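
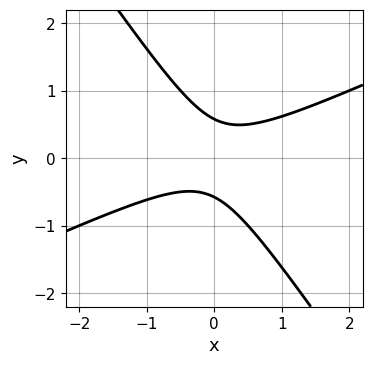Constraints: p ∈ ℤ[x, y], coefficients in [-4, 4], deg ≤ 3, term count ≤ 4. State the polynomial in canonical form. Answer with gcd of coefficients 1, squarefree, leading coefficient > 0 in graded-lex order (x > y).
1. deg p = 2. A generic line meets the curve in up to 2 points.
2. Against the integer gridlines: no x-intercept at any integer in the box.
3. Together with the visible shape, these determine p as stated.

2*x^2 - 3*x*y - 3*y^2 + 1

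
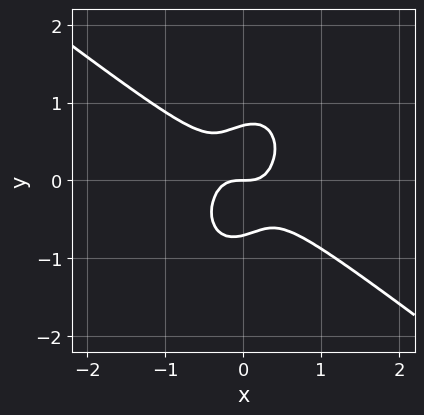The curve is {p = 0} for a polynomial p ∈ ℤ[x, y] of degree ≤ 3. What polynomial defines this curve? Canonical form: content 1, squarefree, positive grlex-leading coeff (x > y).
3*x^3 + 2*x^2*y - x*y^2 + 2*y^3 - y

The degree is 3 — a generic line meets the curve in up to 3 points.
From the axis intercepts and sections: it crosses the y-axis at the gridline y = 0; it crosses the x-axis at the gridline x = 0.
Assembling these constraints gives the stated polynomial.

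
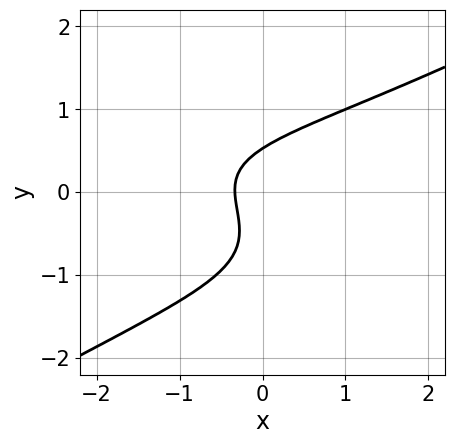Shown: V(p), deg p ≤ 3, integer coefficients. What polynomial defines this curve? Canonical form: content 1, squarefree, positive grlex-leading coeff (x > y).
x^2*y - 3*y^3 - 2*y^2 + 3*x + 1

1. deg p = 3.
2. The integer polynomial consistent with all of this is the stated p.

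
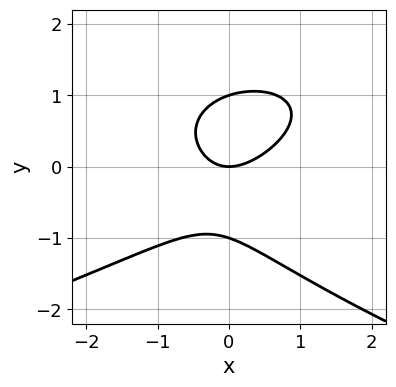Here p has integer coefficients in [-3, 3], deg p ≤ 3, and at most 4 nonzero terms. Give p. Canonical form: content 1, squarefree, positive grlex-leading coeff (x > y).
1. The degree is 3 — the shape is more complex than any degree-2 curve.
2. Reading off the gridlines: one x-axis crossing is at x = 0; the y-axis gridline crossings are at y ∈ {-1, 0, 1}.
3. Together with the visible shape, these determine p as stated.

3*y^3 + 3*x^2 - 2*x*y - 3*y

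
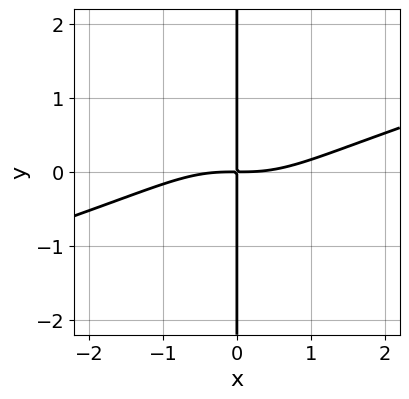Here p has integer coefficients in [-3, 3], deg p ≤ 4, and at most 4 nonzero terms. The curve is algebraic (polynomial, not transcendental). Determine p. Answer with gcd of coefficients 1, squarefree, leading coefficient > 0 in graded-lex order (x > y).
x^4 - 3*x^3*y - x*y^3 - 3*x*y

First, the degree is 4 — the shape is more complex than any degree-3 curve.
Next, from the visible intercepts: the visible y-axis segment lies entirely on the curve.
Finally, solving for integer coefficients yields p as stated.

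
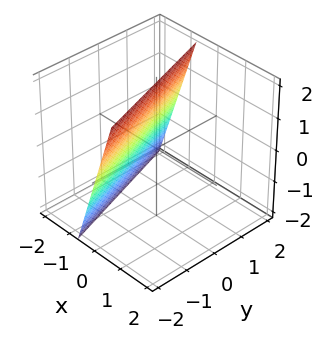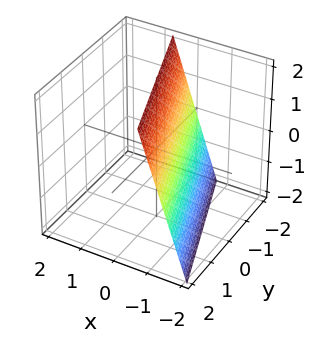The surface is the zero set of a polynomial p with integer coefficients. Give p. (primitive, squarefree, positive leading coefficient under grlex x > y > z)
Degree: the surface is flat (a plane), so deg p = 1.
Observable constraints: it crosses the z-axis at the gridline z = 2; it crosses the y-axis at the gridline y = -2.
Together with the visible shape, these determine p as stated.

3*x + y - z + 2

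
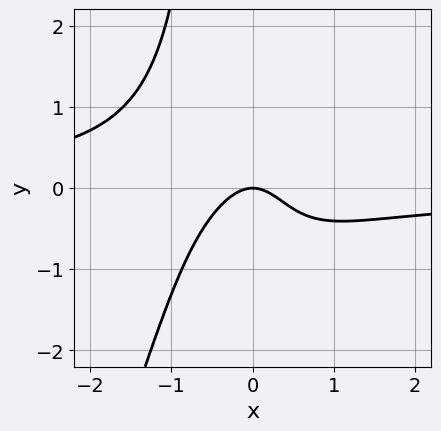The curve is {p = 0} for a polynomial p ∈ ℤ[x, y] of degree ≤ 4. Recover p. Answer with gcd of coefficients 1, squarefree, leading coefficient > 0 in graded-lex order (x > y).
3*x^3*y - x^2*y^2 + 2*x^2*y + 3*x^2 + 2*y

Degree: no degree-3 curve has this shape, so deg p = 4.
Against the integer gridlines: it meets the x-axis at x = 0 (among the integer gridlines); one y-axis crossing is at y = 0.
Assembling these constraints gives the stated polynomial.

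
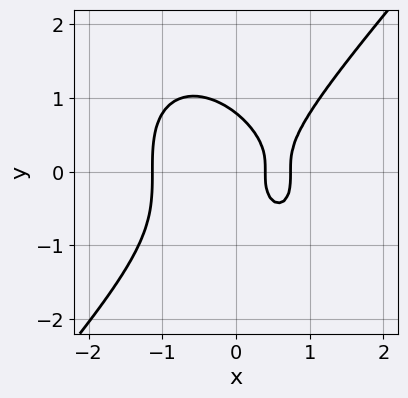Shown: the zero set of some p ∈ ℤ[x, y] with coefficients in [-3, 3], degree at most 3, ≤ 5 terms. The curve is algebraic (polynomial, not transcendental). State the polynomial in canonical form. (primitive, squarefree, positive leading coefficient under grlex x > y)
3*x^3 - 2*y^3 - 3*x + 1

First, degree: the shape is more complex than any degree-2 curve, so deg p = 3.
Finally, solving for integer coefficients yields p as stated.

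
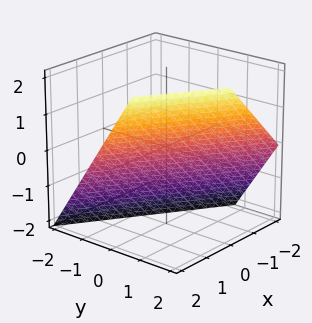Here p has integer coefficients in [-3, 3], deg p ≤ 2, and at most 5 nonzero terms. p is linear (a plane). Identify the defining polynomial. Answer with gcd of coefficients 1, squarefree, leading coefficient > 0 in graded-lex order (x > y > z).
1. Degree: the surface is flat (a plane), so deg p = 1.
2. Checking where it meets the axes: it crosses the x-axis at the gridline x = 1; it crosses the z-axis at the gridline z = -1.
3. The integer polynomial consistent with all of this is the stated p.

2*x + 3*y - 2*z - 2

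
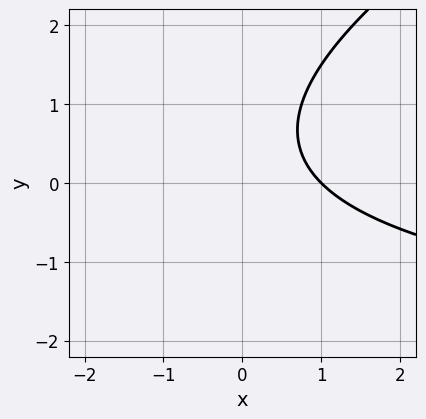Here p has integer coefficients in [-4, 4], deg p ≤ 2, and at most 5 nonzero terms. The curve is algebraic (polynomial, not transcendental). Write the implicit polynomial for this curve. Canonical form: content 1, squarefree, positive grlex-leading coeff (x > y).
x*y - 2*y^2 + 3*x + 2*y - 3

(a) The degree is 2 — the shape is more complex than any degree-1 curve.
(b) From the axis intercepts and sections: the curve avoids every integer y-axis point in the box; it meets the x-axis at x = 1 (among the integer gridlines).
(c) The integer polynomial consistent with all of this is the stated p.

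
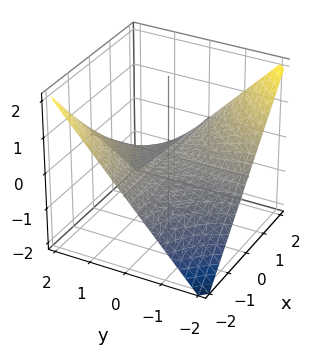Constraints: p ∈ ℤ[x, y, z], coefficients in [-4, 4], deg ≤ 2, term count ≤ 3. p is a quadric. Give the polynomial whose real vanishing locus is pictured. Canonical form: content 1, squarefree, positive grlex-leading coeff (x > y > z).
Degree: a hyperbolic paraboloid; a quadric, so deg p = 2.
From the axis intercepts and sections: it crosses the z-axis at the gridline z = 0; every point of the x-axis in the box is on the surface.
Matching integer coefficients to the picture gives p. Check: (0, 2, 0) on the y-axis lies on the surface, and p(0, 2, 0) = 0. ✓

x*y + 2*z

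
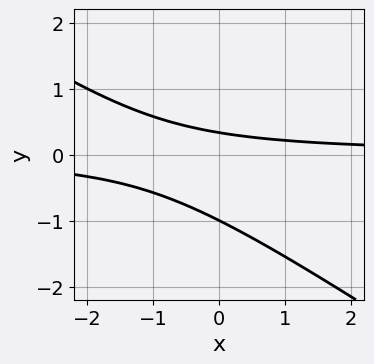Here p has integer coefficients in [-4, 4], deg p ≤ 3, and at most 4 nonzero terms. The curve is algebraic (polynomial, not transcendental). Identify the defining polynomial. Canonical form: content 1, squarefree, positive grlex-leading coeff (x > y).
First, the degree is 2 — a generic line meets the curve in up to 2 points.
Next, observable constraints: no x-intercept at any integer in the box; it meets the y-axis at y = -1 (among the integer gridlines).
Finally, assembling these constraints gives the stated polynomial.

2*x*y + 3*y^2 + 2*y - 1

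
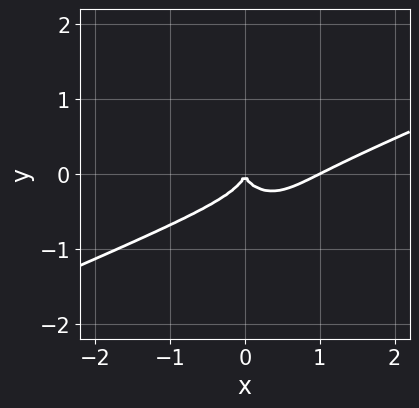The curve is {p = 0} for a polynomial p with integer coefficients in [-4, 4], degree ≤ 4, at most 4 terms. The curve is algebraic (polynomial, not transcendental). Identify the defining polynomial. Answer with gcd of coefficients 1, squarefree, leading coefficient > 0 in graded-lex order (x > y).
x^3 - 2*x^2*y - 2*y^3 - x^2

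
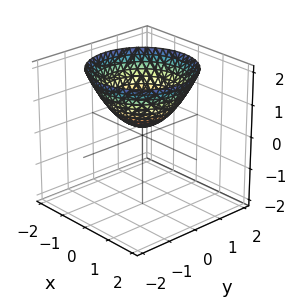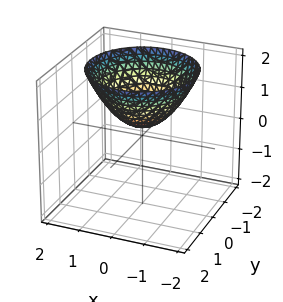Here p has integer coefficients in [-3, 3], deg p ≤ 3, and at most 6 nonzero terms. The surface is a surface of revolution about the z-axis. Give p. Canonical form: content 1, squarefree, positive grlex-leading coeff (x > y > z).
2*x^2 + 2*y^2 - 3*z + 1

First, deg p = 2. The shape is more complex than any degree-1 surface.
Next, by symmetry, every cross-section ⟂ z is a circle, so x, y appear only via x² + y².
Then, against the integer gridlines: no y-intercept at any integer in the box; a circular section at z = 2 has radius between 1 and 2; the surface avoids every integer x-axis point in the box.
Finally, these observations pin down the coefficients.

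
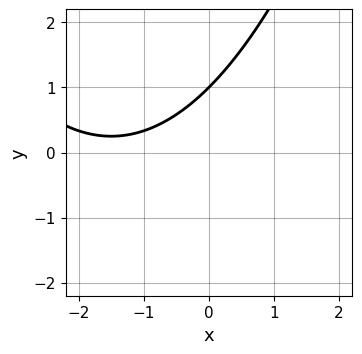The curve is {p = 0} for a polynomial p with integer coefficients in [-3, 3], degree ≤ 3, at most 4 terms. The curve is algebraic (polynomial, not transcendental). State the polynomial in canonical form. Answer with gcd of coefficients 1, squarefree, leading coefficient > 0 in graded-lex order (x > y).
x^2 + 3*x - 3*y + 3

Degree: no degree-1 curve has this shape, so deg p = 2.
Against the integer gridlines: no x-intercept at any integer in the box; it meets the y-axis at y = 1 (among the integer gridlines).
The integer polynomial consistent with all of this is the stated p.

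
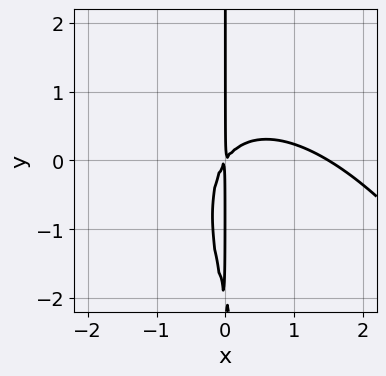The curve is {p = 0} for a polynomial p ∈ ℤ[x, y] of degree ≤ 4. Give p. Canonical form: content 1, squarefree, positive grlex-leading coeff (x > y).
2*x^3 + 2*x^2*y + x*y^2 - 3*x^2 + 2*x*y

(a) deg p = 3.
(b) Observable constraints: every point of the y-axis in the box is on the curve.
(c) Together with the visible shape, these determine p as stated.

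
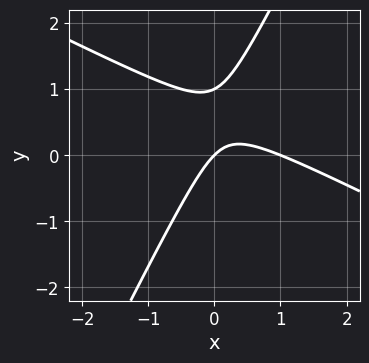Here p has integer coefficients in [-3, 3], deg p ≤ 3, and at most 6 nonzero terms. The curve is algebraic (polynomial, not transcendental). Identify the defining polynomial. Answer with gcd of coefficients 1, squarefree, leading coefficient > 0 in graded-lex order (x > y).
2*x^2 + 3*x*y - 2*y^2 - 2*x + 2*y

Degree: a generic line meets the curve in up to 2 points, so deg p = 2.
Checking where it meets the axes: the x-axis gridline crossings are at x ∈ {0, 1}; the y-axis gridline crossings are at y ∈ {0, 1}.
These observations pin down the coefficients.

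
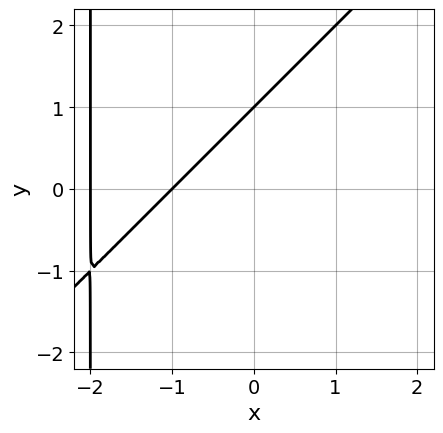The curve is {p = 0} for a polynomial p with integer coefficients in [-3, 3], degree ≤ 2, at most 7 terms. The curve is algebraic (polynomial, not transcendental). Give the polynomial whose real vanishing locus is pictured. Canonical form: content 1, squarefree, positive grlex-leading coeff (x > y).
x^2 - x*y + 3*x - 2*y + 2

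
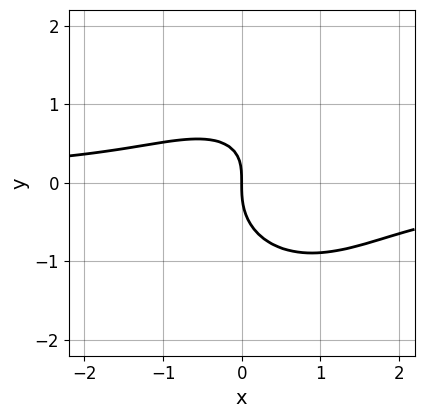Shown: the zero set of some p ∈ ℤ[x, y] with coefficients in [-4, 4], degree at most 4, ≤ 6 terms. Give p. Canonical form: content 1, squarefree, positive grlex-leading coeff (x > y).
3*x^2*y + 3*y^3 - 2*x*y + 3*x

The degree is 3 — a generic line meets the curve in up to 3 points.
Observable constraints: one y-axis crossing is at y = 0; it crosses the x-axis at the gridline x = 0.
Solving for integer coefficients yields p as stated.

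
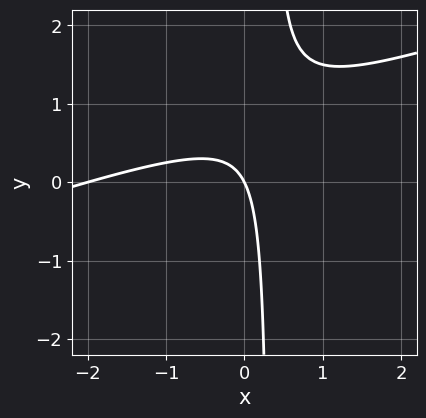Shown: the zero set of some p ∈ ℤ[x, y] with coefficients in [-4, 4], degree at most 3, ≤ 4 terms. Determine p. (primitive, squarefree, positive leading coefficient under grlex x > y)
x^2 - 3*x*y + 2*x + y

1. Degree: a generic line meets the curve in up to 2 points, so deg p = 2.
2. Against the integer gridlines: the x-axis gridline crossings are at x ∈ {-2, 0}; it meets the y-axis at y = 0 (among the integer gridlines).
3. These observations pin down the coefficients.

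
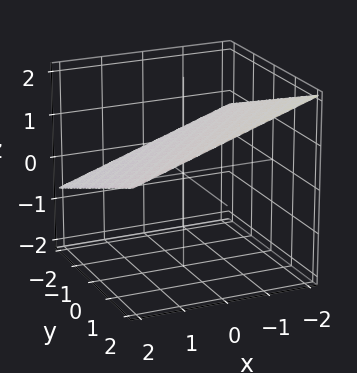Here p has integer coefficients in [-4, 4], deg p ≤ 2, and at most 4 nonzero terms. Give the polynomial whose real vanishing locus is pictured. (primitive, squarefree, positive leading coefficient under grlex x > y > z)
First, degree: every cross-section is a straight line — this is a plane, so deg p = 1.
Then, from the axis intercepts and sections: it crosses the x-axis at the gridline x = 2; it crosses the y-axis at the gridline y = -2.
Finally, assembling these constraints gives the stated polynomial.

x - y + 3*z - 2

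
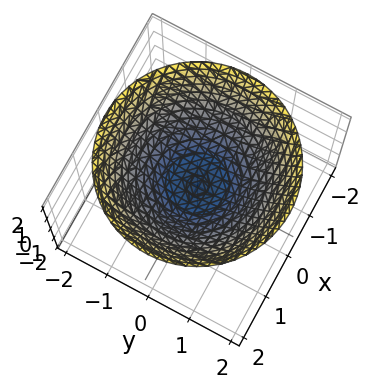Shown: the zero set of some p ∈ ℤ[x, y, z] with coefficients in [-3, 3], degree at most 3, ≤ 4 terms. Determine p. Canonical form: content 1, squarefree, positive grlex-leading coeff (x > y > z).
First, deg p = 2. A single bowl opening along one axis; a quadric.
Next, symmetries: every cross-section ⟂ z is a circle, so x, y appear only via x² + y².
Then, reading off the gridlines: one y-axis crossing is at y = 0; a circular section at z = 1 has radius between 1 and 2; one x-axis crossing is at x = 0.
Finally, assembling these constraints gives the stated polynomial.

x^2 + y^2 - 2*z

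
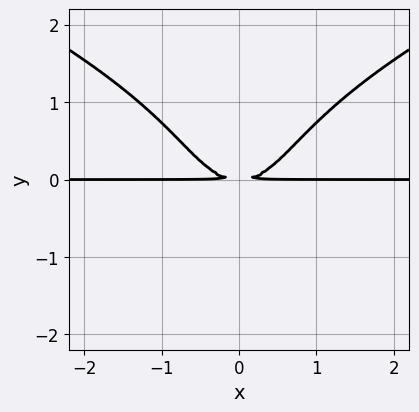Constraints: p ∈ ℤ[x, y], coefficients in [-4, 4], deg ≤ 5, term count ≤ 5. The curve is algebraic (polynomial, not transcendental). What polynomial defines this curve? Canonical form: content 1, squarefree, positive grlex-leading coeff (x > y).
2*y^4 - 3*x^2*y + 3*y^2

Degree: no degree-3 curve has this shape, so deg p = 4.
Symmetries: the x ↦ −x reflection is a symmetry, so x appears only in even powers.
Reading off the gridlines: every point of the x-axis in the box is on the curve.
The integer polynomial consistent with all of this is the stated p.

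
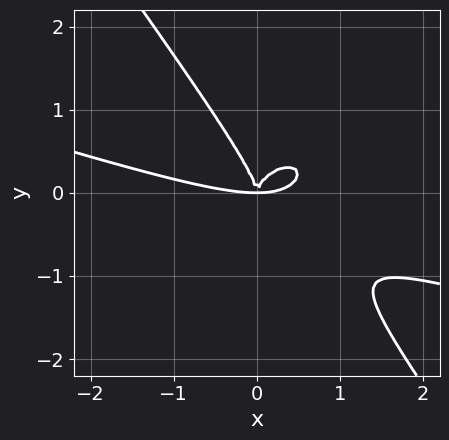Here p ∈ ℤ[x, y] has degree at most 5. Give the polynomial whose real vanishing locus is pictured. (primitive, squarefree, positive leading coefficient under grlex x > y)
x^4 + 3*x^3*y + 3*x*y^3 + 3*y^4 - 3*x^2*y

(a) Degree: no degree-3 curve has this shape, so deg p = 4.
(b) Matching integer coefficients to the picture gives p.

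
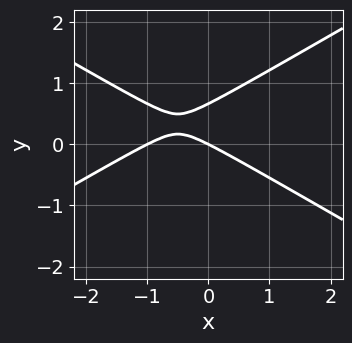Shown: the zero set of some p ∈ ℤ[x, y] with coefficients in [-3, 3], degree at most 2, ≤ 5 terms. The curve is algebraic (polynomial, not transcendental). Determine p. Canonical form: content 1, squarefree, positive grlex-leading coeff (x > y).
1. deg p = 2. A generic line meets the curve in up to 2 points.
2. Against the integer gridlines: one y-axis crossing is at y = 0; the x-axis gridline crossings are at x ∈ {-1, 0}.
3. Putting this together gives p.

x^2 - 3*y^2 + x + 2*y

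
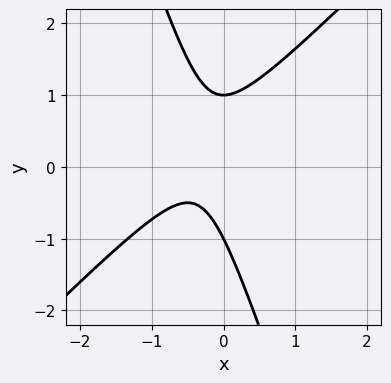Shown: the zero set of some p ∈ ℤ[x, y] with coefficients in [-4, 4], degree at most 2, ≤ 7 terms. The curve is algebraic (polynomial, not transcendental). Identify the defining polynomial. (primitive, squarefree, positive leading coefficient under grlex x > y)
3*x^2 - 2*x*y - y^2 + 2*x + 1

deg p = 2. The shape is more complex than any degree-1 curve.
Checking where it meets the axes: among the integer gridlines, it crosses the y-axis at y ∈ {-1, 1}; it misses every integer gridline on the x-axis.
Solving for integer coefficients yields p as stated.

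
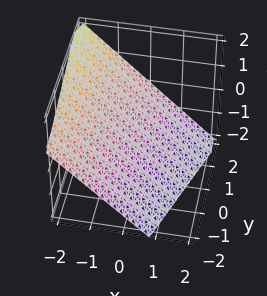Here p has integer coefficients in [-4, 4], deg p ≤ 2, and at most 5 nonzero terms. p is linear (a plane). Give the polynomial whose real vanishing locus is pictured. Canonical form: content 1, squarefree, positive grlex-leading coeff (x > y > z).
3*x - y + 3*z + 2

(a) Degree: every cross-section is a straight line — this is a plane, so deg p = 1.
(b) Observable constraints: it crosses the y-axis at the gridline y = 2.
(c) The integer polynomial consistent with all of this is the stated p.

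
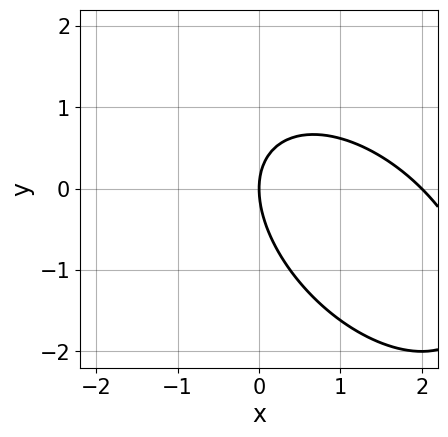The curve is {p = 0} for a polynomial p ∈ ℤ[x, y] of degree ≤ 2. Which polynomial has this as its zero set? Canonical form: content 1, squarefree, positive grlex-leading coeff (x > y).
x^2 + x*y + y^2 - 2*x

First, deg p = 2. No degree-1 curve has this shape.
Next, from the visible intercepts: the x-axis gridline crossings are at x ∈ {0, 2}; it crosses the y-axis at the gridline y = 0.
Finally, together with the visible shape, these determine p as stated.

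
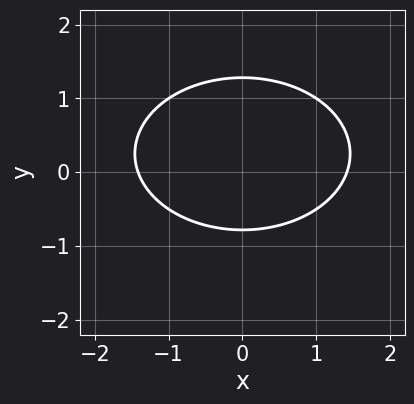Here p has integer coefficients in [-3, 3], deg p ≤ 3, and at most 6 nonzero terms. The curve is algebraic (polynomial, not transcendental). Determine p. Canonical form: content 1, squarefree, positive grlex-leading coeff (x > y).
The degree is 2 — a generic line meets the curve in up to 2 points.
Symmetries: mirror symmetry x ↦ −x ⇒ only even powers of x.
Matching integer coefficients to the picture gives p.

x^2 + 2*y^2 - y - 2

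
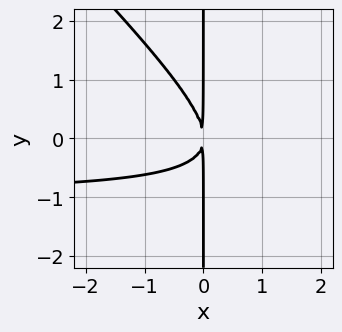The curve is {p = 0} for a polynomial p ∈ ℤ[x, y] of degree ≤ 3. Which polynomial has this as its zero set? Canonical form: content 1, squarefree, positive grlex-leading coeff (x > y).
x^2*y + x*y^2 + x^2

First, degree: no degree-2 curve has this shape, so deg p = 3.
Then, from the axis intercepts and sections: the visible y-axis segment lies entirely on the curve.
Finally, matching integer coefficients to the picture gives p.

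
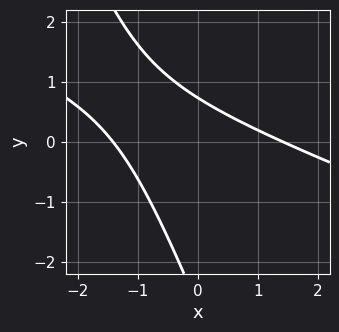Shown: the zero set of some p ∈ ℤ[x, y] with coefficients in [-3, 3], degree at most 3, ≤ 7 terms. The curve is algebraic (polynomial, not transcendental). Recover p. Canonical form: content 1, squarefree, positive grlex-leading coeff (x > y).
1. deg p = 2. A generic line meets the curve in up to 2 points.
2. Solving for integer coefficients yields p as stated.

x^2 + 3*x*y + y^2 + 2*y - 2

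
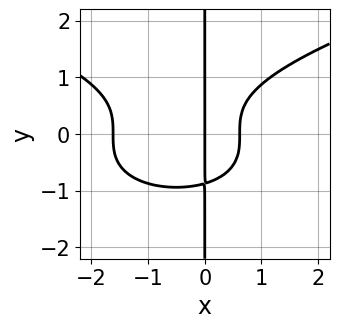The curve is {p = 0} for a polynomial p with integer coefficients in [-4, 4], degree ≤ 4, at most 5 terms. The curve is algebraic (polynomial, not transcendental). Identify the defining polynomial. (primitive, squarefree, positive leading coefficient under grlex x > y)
3*x*y^3 - 2*x^3 - 2*x^2 + 2*x

deg p = 4. The shape is more complex than any degree-3 curve.
From the axis intercepts and sections: every point of the y-axis in the box is on the curve; it meets the x-axis at x = 0 (among the integer gridlines).
These observations pin down the coefficients.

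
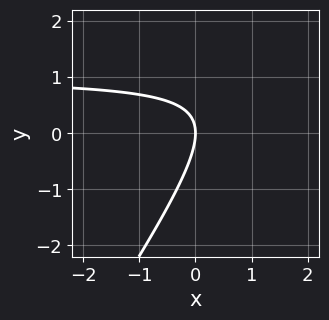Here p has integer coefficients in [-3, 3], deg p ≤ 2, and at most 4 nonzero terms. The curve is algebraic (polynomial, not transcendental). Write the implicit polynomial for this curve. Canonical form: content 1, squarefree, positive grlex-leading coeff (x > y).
3*x*y - 2*y^2 - 3*x

First, the degree is 2 — no degree-1 curve has this shape.
Then, observable constraints: it meets the x-axis at x = 0 (among the integer gridlines); one y-axis crossing is at y = 0.
Finally, the integer polynomial consistent with all of this is the stated p.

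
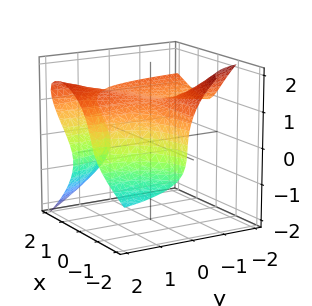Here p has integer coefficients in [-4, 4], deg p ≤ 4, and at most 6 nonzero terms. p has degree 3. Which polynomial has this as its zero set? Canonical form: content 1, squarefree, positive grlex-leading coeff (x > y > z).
deg p = 3.
Reading off the gridlines: the surface avoids every integer y-axis point in the box; it misses every integer gridline on the x-axis.
Matching integer coefficients to the picture gives p.

2*x^2*y - 3*x*y*z + 3*z^3 - 2*z^2 - 2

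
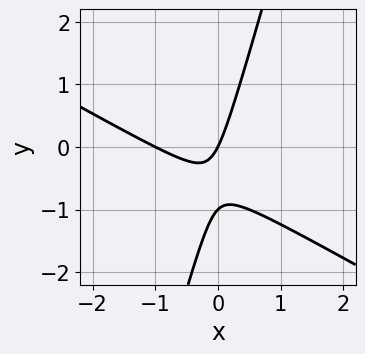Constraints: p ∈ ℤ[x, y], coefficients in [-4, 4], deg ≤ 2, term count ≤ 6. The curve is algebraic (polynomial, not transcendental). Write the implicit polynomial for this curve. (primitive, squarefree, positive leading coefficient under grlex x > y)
2*x^2 + 3*x*y - y^2 + 2*x - y

deg p = 2.
Against the integer gridlines: the x-axis gridline crossings are at x ∈ {-1, 0}; among the integer gridlines, it crosses the y-axis at y ∈ {-1, 0}.
The integer polynomial consistent with all of this is the stated p.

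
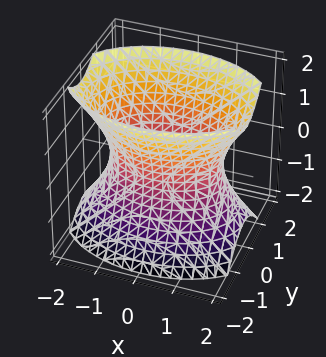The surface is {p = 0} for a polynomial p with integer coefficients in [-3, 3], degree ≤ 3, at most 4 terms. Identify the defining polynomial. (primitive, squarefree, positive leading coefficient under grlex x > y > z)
x^2 + 2*y^2 - z^2 - 2

1. The degree is 2 — an hourglass — one-sheet hyperboloid; a quadric.
2. Symmetries: the z ↦ −z reflection is a symmetry, so z appears only in even powers; the x ↦ −x reflection is a symmetry, so x appears only in even powers; it's symmetric under y → −y, forcing even powers of y.
3. From the visible intercepts: no z-intercept at any integer in the box; among the integer gridlines, it crosses the y-axis at y ∈ {-1, 1}.
4. Assembling these constraints gives the stated polynomial.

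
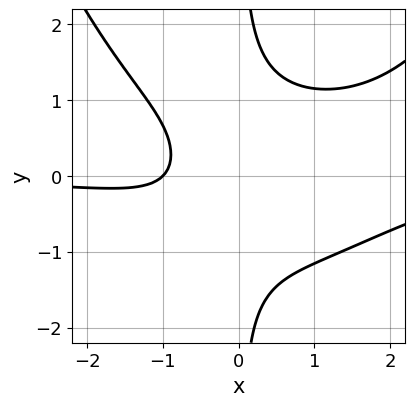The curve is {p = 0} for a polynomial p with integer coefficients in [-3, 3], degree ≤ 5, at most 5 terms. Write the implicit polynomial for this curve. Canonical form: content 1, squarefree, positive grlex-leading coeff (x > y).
x^3*y - x^2*y - 3*x*y^2 + 2*x + 2

First, the degree is 4 — the shape is more complex than any degree-3 curve.
Then, from the axis intercepts and sections: it crosses the x-axis at the gridline x = -1; no y-intercept at any integer in the box.
Finally, these observations pin down the coefficients.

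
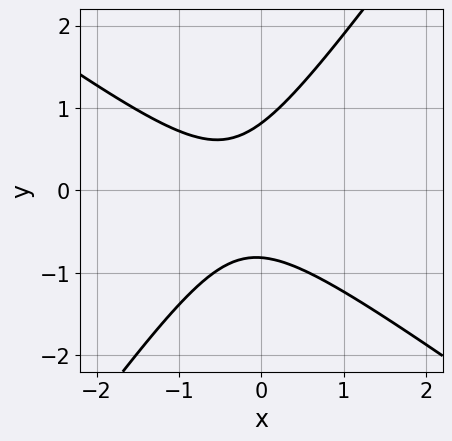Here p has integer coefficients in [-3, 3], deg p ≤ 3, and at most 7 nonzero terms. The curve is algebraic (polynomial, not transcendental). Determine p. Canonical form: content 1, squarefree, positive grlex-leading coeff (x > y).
3*x^2 + 2*x*y - 3*y^2 + 2*x + 2

(a) deg p = 2. A generic line meets the curve in up to 2 points.
(b) From the visible intercepts: it misses every integer gridline on the x-axis.
(c) Putting this together gives p.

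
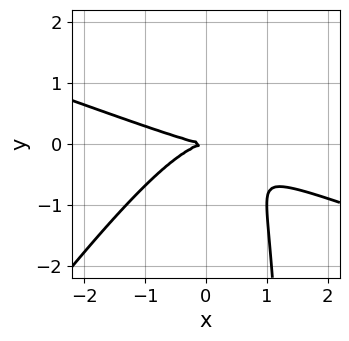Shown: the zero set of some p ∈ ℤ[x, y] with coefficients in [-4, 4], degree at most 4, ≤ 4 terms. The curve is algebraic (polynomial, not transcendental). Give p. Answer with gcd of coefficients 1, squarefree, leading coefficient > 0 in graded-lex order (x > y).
x^3 + 2*x^2*y - 2*x*y^2 + 3*y^2

(a) Degree: no degree-2 curve has this shape, so deg p = 3.
(b) Against the integer gridlines: one x-axis crossing is at x = 0; it meets the y-axis at y = 0 (among the integer gridlines).
(c) Solving for integer coefficients yields p as stated.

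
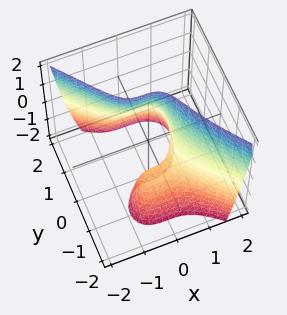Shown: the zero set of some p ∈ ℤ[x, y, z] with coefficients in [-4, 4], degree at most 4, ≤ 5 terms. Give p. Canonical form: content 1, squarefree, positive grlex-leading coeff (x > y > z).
deg p = 3. A generic line meets the surface in up to 3 points.
Checking where it meets the axes: it misses every integer gridline on the z-axis; it meets the y-axis at y = 1 (among the integer gridlines).
Solving for integer coefficients yields p as stated.

3*x^3 + 2*y^3 + 2*y*z - y - 1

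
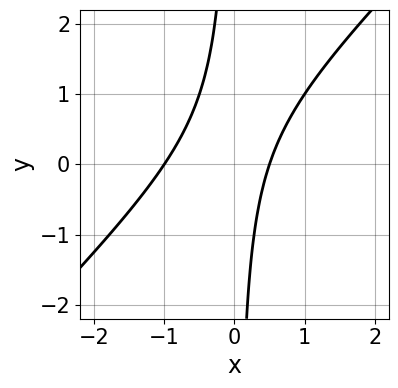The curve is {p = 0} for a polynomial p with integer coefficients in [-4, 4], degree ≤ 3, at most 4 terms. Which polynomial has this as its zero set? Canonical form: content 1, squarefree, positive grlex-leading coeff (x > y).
2*x^2 - 2*x*y + x - 1

(a) deg p = 2. No degree-1 curve has this shape.
(b) Checking where it meets the axes: no y-intercept at any integer in the box; one x-axis crossing is at x = -1.
(c) Fitting integer coefficients to these (and the overall shape) gives p.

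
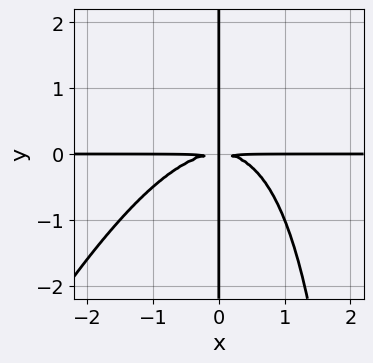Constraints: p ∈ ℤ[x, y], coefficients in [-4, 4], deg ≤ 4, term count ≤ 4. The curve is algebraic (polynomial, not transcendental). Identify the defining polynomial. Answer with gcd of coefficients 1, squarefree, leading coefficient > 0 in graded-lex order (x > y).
Degree: no degree-3 curve has this shape, so deg p = 4.
From the visible intercepts: every point of the x-axis in the box is on the curve; every point of the y-axis in the box is on the curve.
Matching integer coefficients to the picture gives p.

2*x^3*y - x^2*y^2 + 3*x*y^2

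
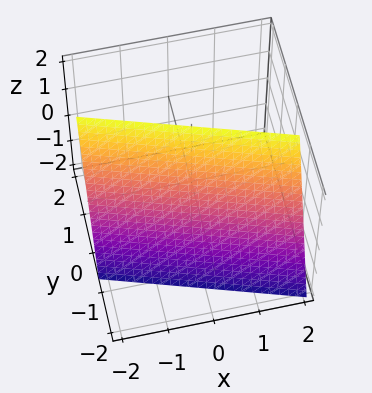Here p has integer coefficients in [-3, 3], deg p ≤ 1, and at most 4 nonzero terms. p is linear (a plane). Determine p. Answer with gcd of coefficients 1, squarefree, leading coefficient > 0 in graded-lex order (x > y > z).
x + 3*y - z + 2

deg p = 1. Every cross-section is a straight line — this is a plane.
Checking where it meets the axes: it meets the x-axis at x = -2 (among the integer gridlines); it meets the z-axis at z = 2 (among the integer gridlines).
Together with the visible shape, these determine p as stated.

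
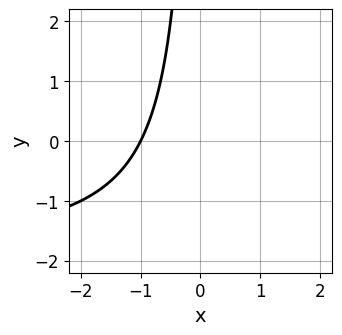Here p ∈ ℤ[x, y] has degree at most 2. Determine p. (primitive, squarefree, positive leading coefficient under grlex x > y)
Degree: no degree-1 curve has this shape, so deg p = 2.
Observable constraints: it misses every integer gridline on the y-axis; it crosses the x-axis at the gridline x = -1.
These observations pin down the coefficients.

x*y + 2*x + 2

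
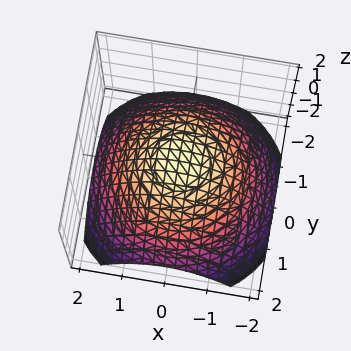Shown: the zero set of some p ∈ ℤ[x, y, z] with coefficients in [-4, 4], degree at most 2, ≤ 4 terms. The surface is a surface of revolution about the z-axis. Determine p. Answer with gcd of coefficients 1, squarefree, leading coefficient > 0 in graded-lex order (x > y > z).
x^2 + y^2 + 2*z - 2

deg p = 2. The shape is more complex than any degree-1 surface.
Symmetry: the z-axis is an axis of rotation, so x and y enter only as x² + y².
Observable constraints: it crosses the z-axis at the gridline z = 1; a circular section at z = 0 has radius between 1 and 2.
The integer polynomial consistent with all of this is the stated p.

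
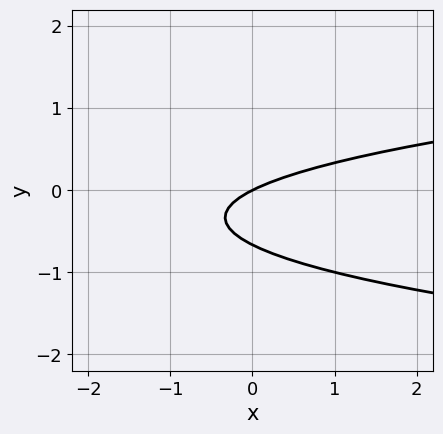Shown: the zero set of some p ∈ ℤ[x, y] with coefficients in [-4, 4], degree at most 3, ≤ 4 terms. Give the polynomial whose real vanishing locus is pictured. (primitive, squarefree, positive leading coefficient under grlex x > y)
3*y^2 - x + 2*y

deg p = 2. The shape is more complex than any degree-1 curve.
From the axis intercepts and sections: it meets the y-axis at y = 0 (among the integer gridlines); one x-axis crossing is at x = 0.
Matching integer coefficients to the picture gives p.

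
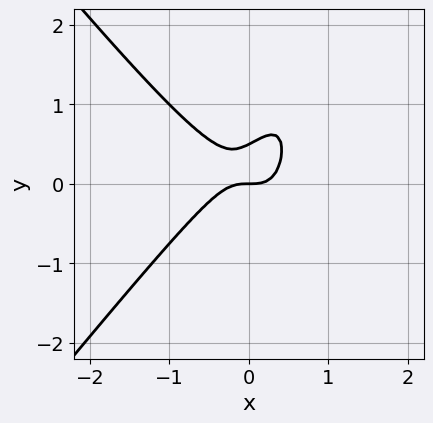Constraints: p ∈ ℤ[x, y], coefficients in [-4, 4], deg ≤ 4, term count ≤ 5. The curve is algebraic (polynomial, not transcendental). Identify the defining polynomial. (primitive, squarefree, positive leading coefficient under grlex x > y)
(a) The degree is 3 — no degree-2 curve has this shape.
(b) Reading off the gridlines: it crosses the y-axis at the gridline y = 0; one x-axis crossing is at x = 0.
(c) The integer polynomial consistent with all of this is the stated p.

3*x^3 - 2*x*y^2 + 2*y^2 - y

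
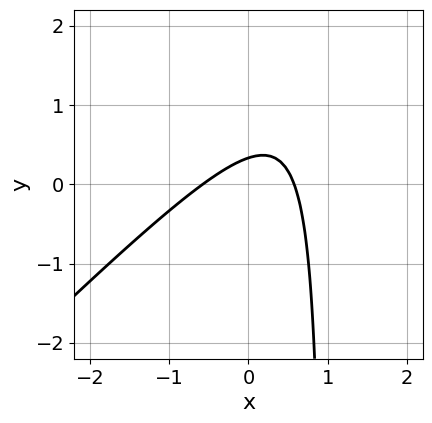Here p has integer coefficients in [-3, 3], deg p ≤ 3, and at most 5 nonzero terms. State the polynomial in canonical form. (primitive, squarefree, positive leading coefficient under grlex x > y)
deg p = 2. The shape is more complex than any degree-1 curve.
Matching integer coefficients to the picture gives p.

3*x^2 - 3*x*y + 3*y - 1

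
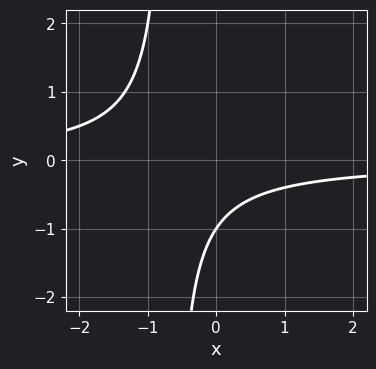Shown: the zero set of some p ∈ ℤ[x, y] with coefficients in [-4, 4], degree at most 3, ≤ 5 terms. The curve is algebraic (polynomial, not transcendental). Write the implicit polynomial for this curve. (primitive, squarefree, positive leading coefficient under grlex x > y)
Degree: no degree-1 curve has this shape, so deg p = 2.
From the axis intercepts and sections: it misses every integer gridline on the x-axis; one y-axis crossing is at y = -1.
Solving for integer coefficients yields p as stated.

3*x*y + 2*y + 2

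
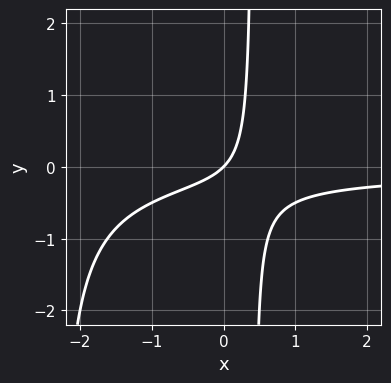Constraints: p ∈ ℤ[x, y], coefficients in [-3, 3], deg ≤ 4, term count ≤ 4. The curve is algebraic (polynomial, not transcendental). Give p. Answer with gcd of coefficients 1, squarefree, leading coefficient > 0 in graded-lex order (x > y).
1. The degree is 3 — a generic line meets the curve in up to 3 points.
2. Against the integer gridlines: it meets the y-axis at y = 0 (among the integer gridlines); it meets the x-axis at x = 0 (among the integer gridlines).
3. Putting this together gives p.

x^2*y + 2*x*y + x - y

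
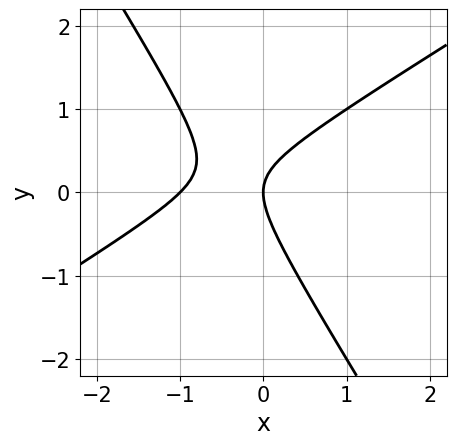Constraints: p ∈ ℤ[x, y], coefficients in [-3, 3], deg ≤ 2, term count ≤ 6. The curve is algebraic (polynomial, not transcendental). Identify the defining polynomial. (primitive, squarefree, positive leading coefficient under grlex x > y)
(a) The degree is 2 — the shape is more complex than any degree-1 curve.
(b) Checking where it meets the axes: among the integer gridlines, it crosses the x-axis at x ∈ {-1, 0}; it crosses the y-axis at the gridline y = 0.
(c) Assembling these constraints gives the stated polynomial.

x^2 - x*y - y^2 + x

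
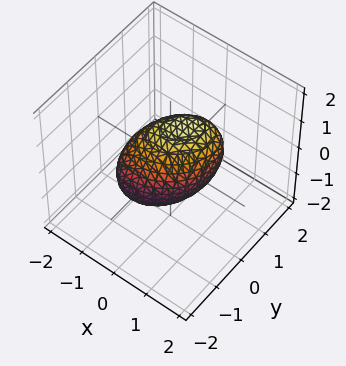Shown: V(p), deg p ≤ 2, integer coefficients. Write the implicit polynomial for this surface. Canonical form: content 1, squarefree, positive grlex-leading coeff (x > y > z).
1. The degree is 2 — no degree-1 surface has this shape.
2. Against the integer gridlines: among the integer gridlines, it crosses the y-axis at y ∈ {-1, 1}; the z-axis gridline crossings are at z ∈ {-1, 1}.
3. Matching integer coefficients to the picture gives p. Check: (-1, 0, 0) on the x-axis lies on the surface, and p(-1, 0, 0) = 0. ✓

3*x^2 - 2*x*y + 3*y^2 - 2*y*z + 3*z^2 - 3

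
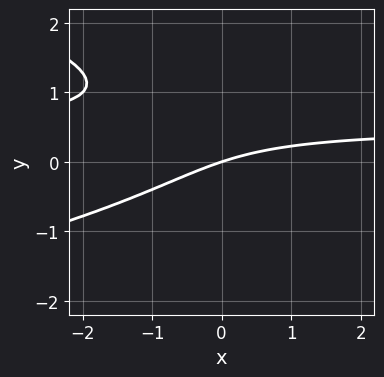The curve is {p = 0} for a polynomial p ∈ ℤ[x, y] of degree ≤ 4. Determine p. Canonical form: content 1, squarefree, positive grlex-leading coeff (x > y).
2*y^3 + 2*x*y - 3*y^2 - x + 3*y

1. deg p = 3.
2. From the visible intercepts: one y-axis crossing is at y = 0; it meets the x-axis at x = 0 (among the integer gridlines).
3. Together with the visible shape, these determine p as stated.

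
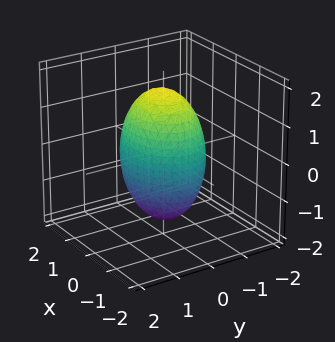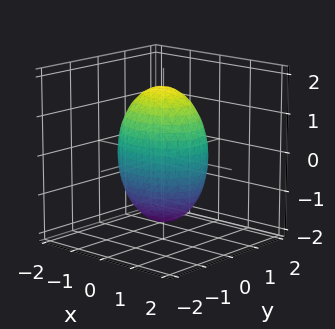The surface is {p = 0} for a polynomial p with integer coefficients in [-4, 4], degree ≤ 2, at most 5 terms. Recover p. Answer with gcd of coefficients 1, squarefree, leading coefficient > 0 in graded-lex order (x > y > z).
2*x^2 + 3*y^2 + z^2 - 3

deg p = 2. A closed, bounded, convex surface; a quadric.
Symmetries: it's symmetric under z → −z, forcing even powers of z; mirror symmetry x ↦ −x ⇒ only even powers of x; the y ↦ −y reflection is a symmetry, so y appears only in even powers.
From the axis intercepts and sections: the y-axis gridline crossings are at y ∈ {-1, 1}.
The integer polynomial consistent with all of this is the stated p.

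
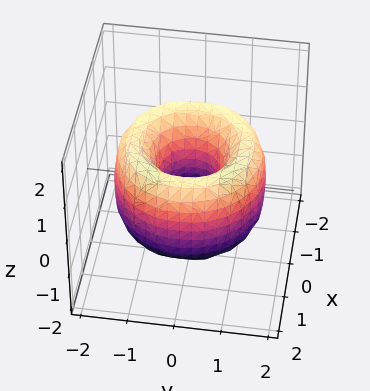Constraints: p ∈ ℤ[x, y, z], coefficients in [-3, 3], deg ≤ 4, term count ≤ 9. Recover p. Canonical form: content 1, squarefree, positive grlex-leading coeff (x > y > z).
x^4 + 2*x^2*y^2 + y^4 - 3*x^2 - 3*y^2 + z^2 + 1

(a) The degree is 4 — the shape is more complex than any degree-3 surface.
(b) Symmetries: rotational symmetry about the z-axis ⇒ p depends on x, y only through x² + y².
(c) Checking where it meets the axes: it misses every integer gridline on the z-axis; a circular section at z = 0 has radius between 0 and 1.
(d) The integer polynomial consistent with all of this is the stated p.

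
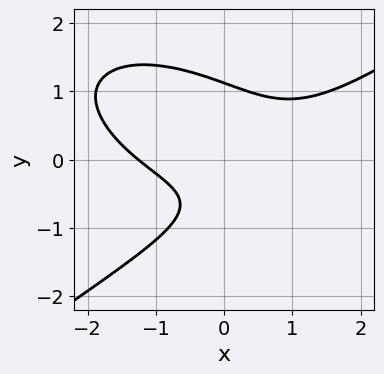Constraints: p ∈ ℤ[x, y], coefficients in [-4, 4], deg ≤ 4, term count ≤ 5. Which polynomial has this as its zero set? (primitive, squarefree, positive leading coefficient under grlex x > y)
deg p = 3.
Putting this together gives p.

x^3 - 3*y^3 - 3*x*y + 2*y + 2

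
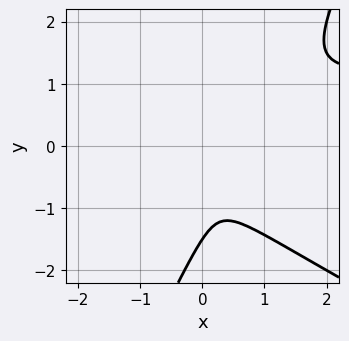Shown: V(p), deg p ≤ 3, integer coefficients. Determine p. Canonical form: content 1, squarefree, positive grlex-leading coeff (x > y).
1. deg p = 3. The shape is more complex than any degree-2 curve.
2. The integer polynomial consistent with all of this is the stated p.

2*x^2*y + 3*x*y^2 - 2*y^3 - 3*x^2 - 3*y^2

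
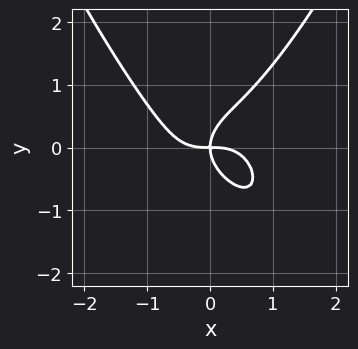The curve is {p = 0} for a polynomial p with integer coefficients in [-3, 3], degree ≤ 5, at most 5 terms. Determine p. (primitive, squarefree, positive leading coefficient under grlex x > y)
(a) The degree is 4 — a generic line meets the curve in up to 4 points.
(b) From the visible intercepts: it meets the y-axis at y = 0 (among the integer gridlines); it meets the x-axis at x = 0 (among the integer gridlines).
(c) Putting this together gives p.

x^4 - y^3 + x*y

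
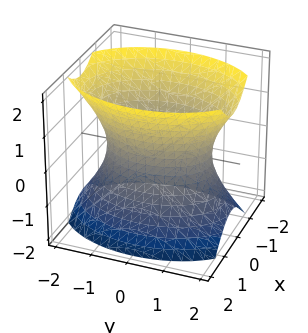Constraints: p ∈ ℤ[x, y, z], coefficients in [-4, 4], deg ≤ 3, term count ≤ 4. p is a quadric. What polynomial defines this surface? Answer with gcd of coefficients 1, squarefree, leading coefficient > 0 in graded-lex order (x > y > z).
2*x^2 + y^2 - z^2 - 2

First, deg p = 2. One connected sheet with a waist; a quadric.
Then, symmetries: mirror symmetry x ↦ −x ⇒ only even powers of x; it's symmetric under y → −y, forcing even powers of y; mirror symmetry z ↦ −z ⇒ only even powers of z.
Next, observable constraints: it misses every integer gridline on the z-axis; the x-axis gridline crossings are at x ∈ {-1, 1}.
Finally, together with the visible shape, these determine p as stated.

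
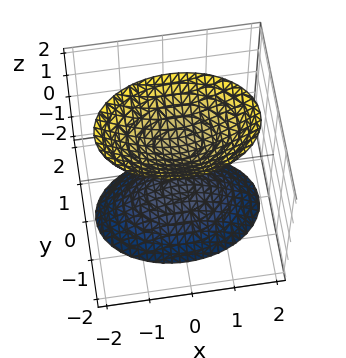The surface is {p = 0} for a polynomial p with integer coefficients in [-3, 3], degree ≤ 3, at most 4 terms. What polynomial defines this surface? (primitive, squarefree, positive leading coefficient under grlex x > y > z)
I count 2 distinct pieces. Treating them together as one polynomial.
The degree is 2 — two separate bowl-shaped sheets opening away from each other; a quadric.
Symmetries: mirror symmetry y ↦ −y ⇒ only even powers of y; mirror symmetry z ↦ −z ⇒ only even powers of z; it's symmetric under x → −x, forcing even powers of x.
Observable constraints: the z-axis gridline crossings are at z ∈ {-1, 1}; the surface avoids every integer x-axis point in the box; the surface avoids every integer y-axis point in the box.
Fitting integer coefficients to these (and the overall shape) gives p.

x^2 + 2*y^2 - z^2 + 1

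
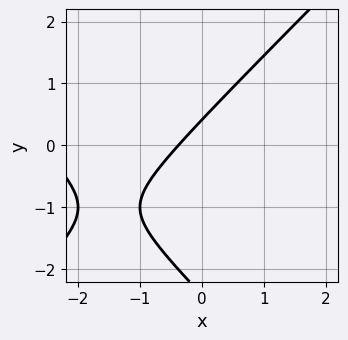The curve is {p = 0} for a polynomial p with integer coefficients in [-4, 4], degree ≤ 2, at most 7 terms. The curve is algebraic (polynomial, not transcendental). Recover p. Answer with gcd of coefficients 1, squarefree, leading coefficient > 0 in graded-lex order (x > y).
(a) deg p = 2. A generic line meets the curve in up to 2 points.
(b) Matching integer coefficients to the picture gives p.

x^2 - y^2 + 3*x - 2*y + 1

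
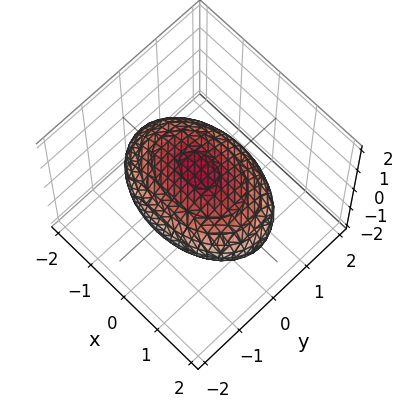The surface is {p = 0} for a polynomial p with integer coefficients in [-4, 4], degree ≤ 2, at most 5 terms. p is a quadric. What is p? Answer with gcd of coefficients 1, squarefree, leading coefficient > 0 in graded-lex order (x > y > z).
First, degree: a closed, bounded, convex surface; a quadric, so deg p = 2.
Then, symmetries: mirror symmetry x ↦ −x ⇒ only even powers of x; the z ↦ −z reflection is a symmetry, so z appears only in even powers; the y ↦ −y reflection is a symmetry, so y appears only in even powers.
Next, observable constraints: the z-axis gridline crossings are at z ∈ {-1, 1}.
Finally, matching integer coefficients to the picture gives p.

x^2 + 2*y^2 + 3*z^2 - 3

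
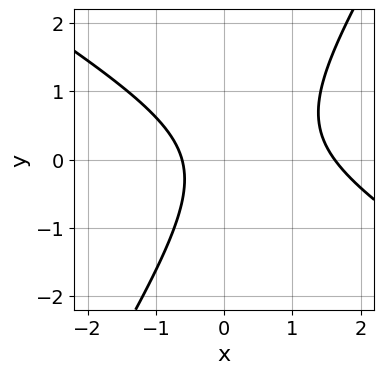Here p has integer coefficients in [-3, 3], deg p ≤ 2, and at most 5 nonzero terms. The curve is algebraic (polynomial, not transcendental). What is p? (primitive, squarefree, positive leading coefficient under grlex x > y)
x^2 + x*y - y^2 - x - 1

(a) The degree is 2 — no degree-1 curve has this shape.
(b) From the axis intercepts and sections: no y-intercept at any integer in the box.
(c) The integer polynomial consistent with all of this is the stated p.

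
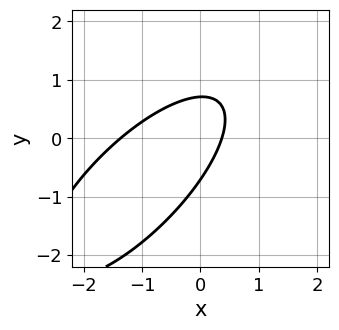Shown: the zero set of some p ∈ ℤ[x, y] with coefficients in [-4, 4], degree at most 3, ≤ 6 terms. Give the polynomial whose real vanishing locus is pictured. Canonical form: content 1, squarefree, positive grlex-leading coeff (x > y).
2*x^2 - 3*x*y + 2*y^2 + 2*x - 1

1. deg p = 2. A generic line meets the curve in up to 2 points.
2. Putting this together gives p.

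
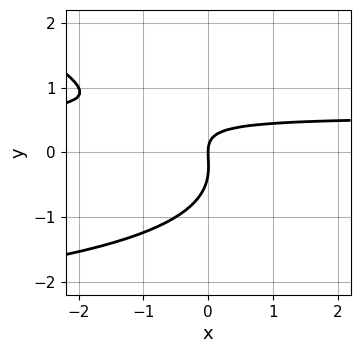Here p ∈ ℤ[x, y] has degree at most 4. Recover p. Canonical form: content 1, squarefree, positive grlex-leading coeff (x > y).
(a) The degree is 3 — a generic line meets the curve in up to 3 points.
(b) Against the integer gridlines: it crosses the x-axis at the gridline x = 0; it crosses the y-axis at the gridline y = 0.
(c) Putting this together gives p.

x*y^2 + 3*y^3 + 3*x*y + y^2 - 2*x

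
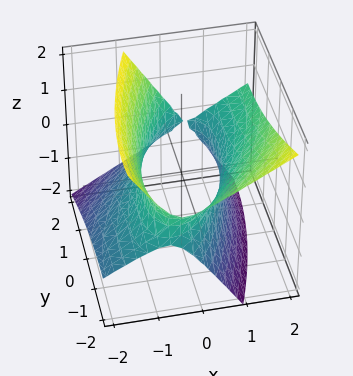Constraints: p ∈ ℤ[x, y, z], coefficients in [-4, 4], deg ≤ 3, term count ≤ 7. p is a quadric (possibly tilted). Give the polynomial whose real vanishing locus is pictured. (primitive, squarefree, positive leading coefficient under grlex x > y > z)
3*x^2 - 2*x*y - 3*x*z + y^2 - 3*z^2 - 3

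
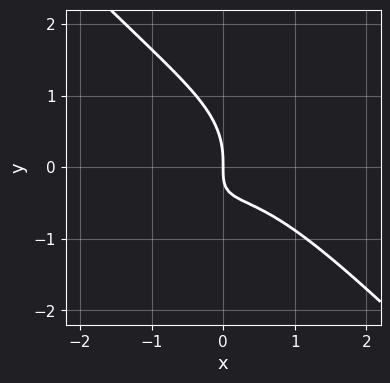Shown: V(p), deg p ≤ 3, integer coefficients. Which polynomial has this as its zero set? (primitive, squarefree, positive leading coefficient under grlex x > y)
(a) Degree: a generic line meets the curve in up to 3 points, so deg p = 3.
(b) Against the integer gridlines: it meets the y-axis at y = 0 (among the integer gridlines); it crosses the x-axis at the gridline x = 0.
(c) Putting this together gives p.

2*x^3 + 2*y^3 + 3*x*y + 2*x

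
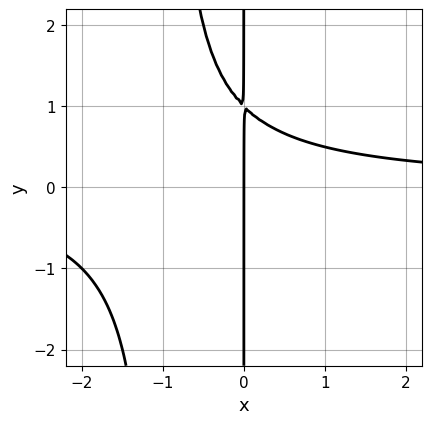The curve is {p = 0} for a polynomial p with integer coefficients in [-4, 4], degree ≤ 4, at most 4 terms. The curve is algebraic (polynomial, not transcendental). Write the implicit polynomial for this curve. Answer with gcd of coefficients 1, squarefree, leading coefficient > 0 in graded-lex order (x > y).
x^2*y + x*y - x

1. deg p = 3. A generic line meets the curve in up to 3 points.
2. Observable constraints: one x-axis crossing is at x = 0; the visible y-axis segment lies entirely on the curve.
3. Putting this together gives p.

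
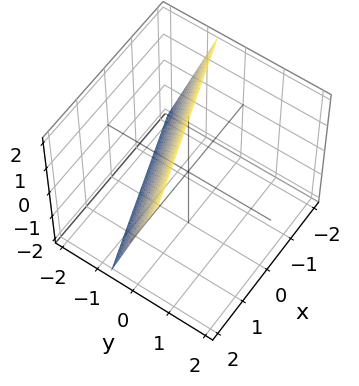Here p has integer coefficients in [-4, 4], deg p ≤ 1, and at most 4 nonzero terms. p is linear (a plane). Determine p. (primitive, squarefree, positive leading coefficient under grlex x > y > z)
x - 3*y + z - 2

(a) The degree is 1 — every cross-section is a straight line — this is a plane.
(b) Against the integer gridlines: one z-axis crossing is at z = 2; it meets the x-axis at x = 2 (among the integer gridlines).
(c) The integer polynomial consistent with all of this is the stated p.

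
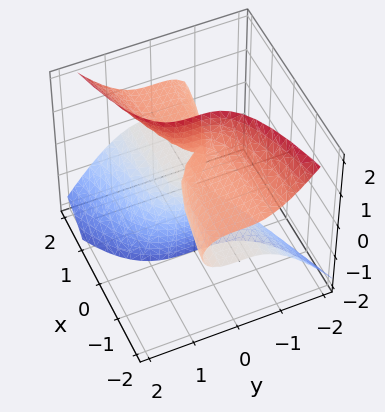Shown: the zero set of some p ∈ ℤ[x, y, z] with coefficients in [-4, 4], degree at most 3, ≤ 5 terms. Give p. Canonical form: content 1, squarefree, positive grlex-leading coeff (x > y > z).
x*z^2 - y^3 - x*z

(a) deg p = 3. The shape is more complex than any degree-2 surface.
(b) From the axis intercepts and sections: it crosses the y-axis at the gridline y = 0; every point of the z-axis in the box is on the surface; the visible x-axis segment lies entirely on the surface.
(c) Solving for integer coefficients yields p as stated.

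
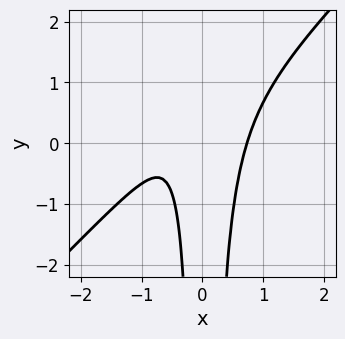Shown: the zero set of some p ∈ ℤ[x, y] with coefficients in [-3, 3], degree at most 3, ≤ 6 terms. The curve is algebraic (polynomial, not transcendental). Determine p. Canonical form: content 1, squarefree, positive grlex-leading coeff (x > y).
(a) deg p = 3. No degree-2 curve has this shape.
(b) Checking where it meets the axes: no y-intercept at any integer in the box.
(c) Fitting integer coefficients to these (and the overall shape) gives p.

3*x^3 - 3*x^2*y + x^2 - x - 1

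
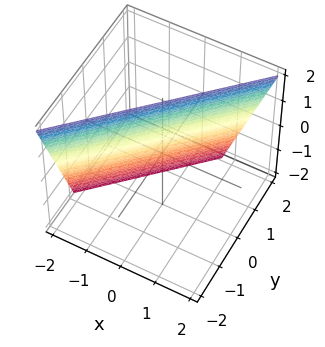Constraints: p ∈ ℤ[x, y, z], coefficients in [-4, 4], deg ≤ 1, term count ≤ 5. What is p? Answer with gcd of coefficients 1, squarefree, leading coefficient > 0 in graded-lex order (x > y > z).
First, degree: the surface is flat (a plane), so deg p = 1.
Next, from the axis intercepts and sections: it meets the z-axis at z = 2 (among the integer gridlines).
Finally, these observations pin down the coefficients.

3*x - 3*y - z + 2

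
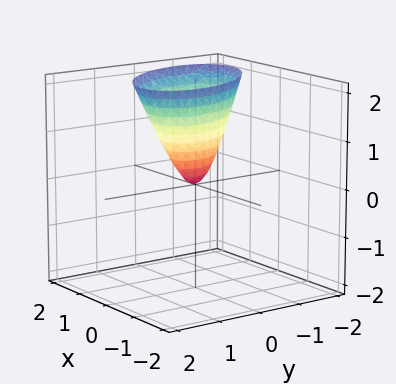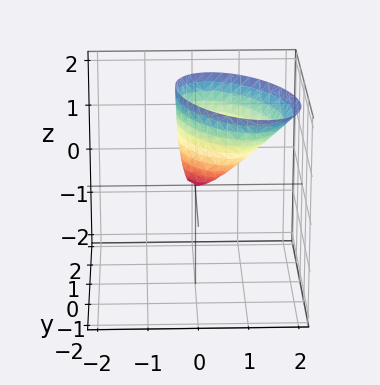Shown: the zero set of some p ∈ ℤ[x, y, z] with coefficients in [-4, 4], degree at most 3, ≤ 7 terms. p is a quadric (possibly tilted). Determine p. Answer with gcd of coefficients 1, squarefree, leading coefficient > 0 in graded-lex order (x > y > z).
First, degree: a generic line meets the surface in up to 2 points, so deg p = 2.
Then, against the integer gridlines: it crosses the x-axis at the gridline x = 0; it meets the z-axis at z = 0 (among the integer gridlines); one y-axis crossing is at y = 0.
Finally, matching integer coefficients to the picture gives p.

3*x^2 + 2*x*y - 2*x*z + 2*y^2 - z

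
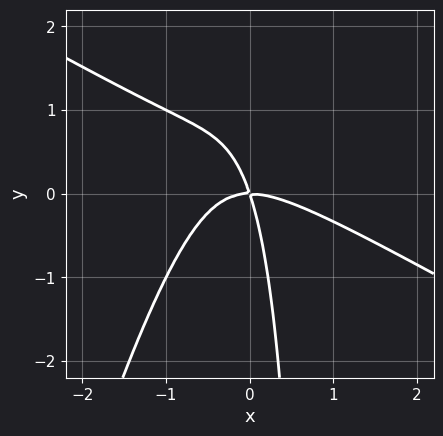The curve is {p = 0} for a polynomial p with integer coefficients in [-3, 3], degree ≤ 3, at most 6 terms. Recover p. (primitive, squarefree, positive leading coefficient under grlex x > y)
2*x^3 + 3*x^2*y - x*y^2 + 3*x*y + y^2

First, the degree is 3 — a generic line meets the curve in up to 3 points.
Next, observable constraints: it crosses the y-axis at the gridline y = 0; one x-axis crossing is at x = 0.
Finally, matching integer coefficients to the picture gives p.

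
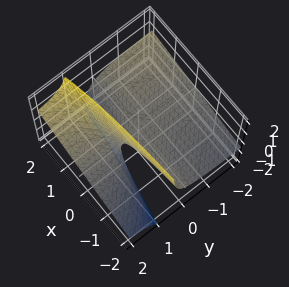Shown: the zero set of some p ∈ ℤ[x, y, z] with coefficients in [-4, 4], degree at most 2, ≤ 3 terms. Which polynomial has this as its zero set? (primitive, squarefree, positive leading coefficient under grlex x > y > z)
(a) The degree is 2 — a generic line meets the surface in up to 2 points.
(b) Observable constraints: one z-axis crossing is at z = 0; every point of the x-axis in the box is on the surface; every point of the y-axis in the box is on the surface.
(c) Fitting integer coefficients to these (and the overall shape) gives p.

x*y - 3*y*z + 2*z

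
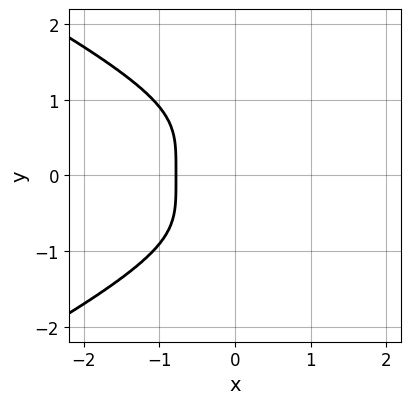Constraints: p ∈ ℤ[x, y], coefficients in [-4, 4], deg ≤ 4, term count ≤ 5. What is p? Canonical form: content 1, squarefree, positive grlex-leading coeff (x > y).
(a) Degree: the shape is more complex than any degree-3 curve, so deg p = 4.
(b) Symmetries: mirror symmetry y ↦ −y ⇒ only even powers of y.
(c) From the visible intercepts: it misses every integer gridline on the y-axis.
(d) Matching integer coefficients to the picture gives p.

3*y^4 + 3*x^3 + 2*x + 3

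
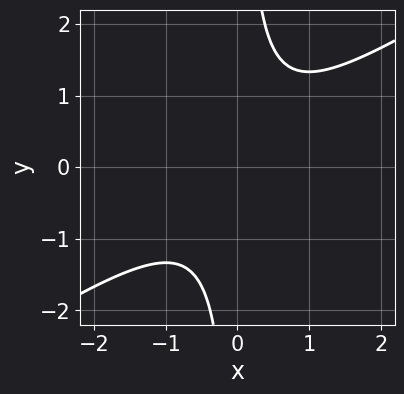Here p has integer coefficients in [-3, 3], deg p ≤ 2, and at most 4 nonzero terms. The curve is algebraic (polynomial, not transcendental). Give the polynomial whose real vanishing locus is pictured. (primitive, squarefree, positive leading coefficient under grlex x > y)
2*x^2 - 3*x*y + 2

First, deg p = 2.
Then, checking where it meets the axes: it misses every integer gridline on the x-axis; it misses every integer gridline on the y-axis.
Finally, together with the visible shape, these determine p as stated.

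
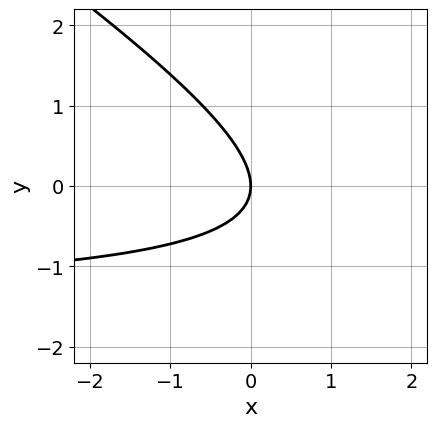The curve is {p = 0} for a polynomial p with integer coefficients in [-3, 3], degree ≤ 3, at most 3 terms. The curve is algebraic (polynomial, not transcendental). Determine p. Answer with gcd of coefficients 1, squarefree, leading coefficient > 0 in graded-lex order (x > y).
deg p = 2. No degree-1 curve has this shape.
Against the integer gridlines: one y-axis crossing is at y = 0; it crosses the x-axis at the gridline x = 0.
Fitting integer coefficients to these (and the overall shape) gives p.

2*x*y + 3*y^2 + 3*x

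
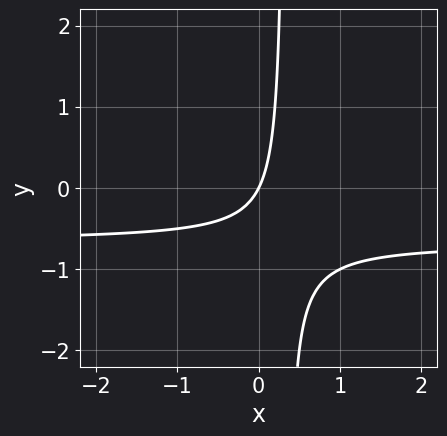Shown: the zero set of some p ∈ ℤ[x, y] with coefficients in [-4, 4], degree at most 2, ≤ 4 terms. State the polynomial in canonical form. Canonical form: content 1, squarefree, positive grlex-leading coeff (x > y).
3*x*y + 2*x - y

1. deg p = 2. A generic line meets the curve in up to 2 points.
2. Against the integer gridlines: it crosses the x-axis at the gridline x = 0; one y-axis crossing is at y = 0.
3. Fitting integer coefficients to these (and the overall shape) gives p.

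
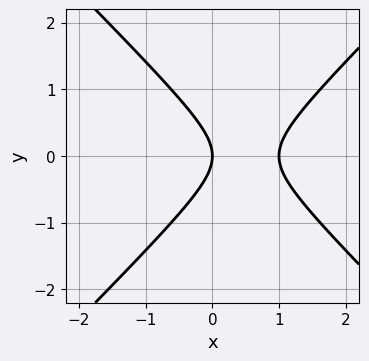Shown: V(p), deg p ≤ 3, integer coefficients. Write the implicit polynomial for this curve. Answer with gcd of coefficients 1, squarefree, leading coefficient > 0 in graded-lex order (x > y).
First, degree: the shape is more complex than any degree-1 curve, so deg p = 2.
Next, symmetries: it's symmetric under y → −y, forcing even powers of y.
Then, from the visible intercepts: the x-axis gridline crossings are at x ∈ {0, 1}; it meets the y-axis at y = 0 (among the integer gridlines).
Finally, putting this together gives p.

x^2 - y^2 - x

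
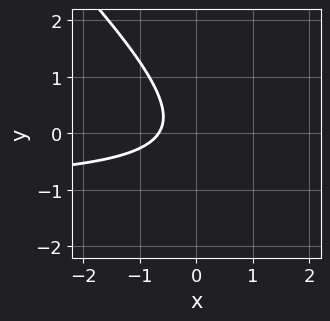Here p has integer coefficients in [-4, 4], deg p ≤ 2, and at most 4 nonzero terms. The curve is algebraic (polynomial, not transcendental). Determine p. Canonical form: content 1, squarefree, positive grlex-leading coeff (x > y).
3*x*y + 3*y^2 + 3*x + 2

deg p = 2. No degree-1 curve has this shape.
From the axis intercepts and sections: no y-intercept at any integer in the box.
Assembling these constraints gives the stated polynomial.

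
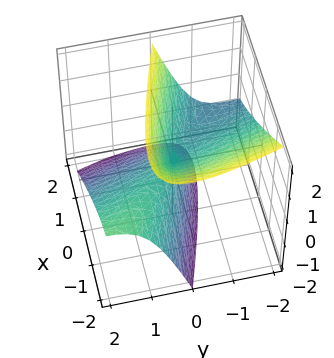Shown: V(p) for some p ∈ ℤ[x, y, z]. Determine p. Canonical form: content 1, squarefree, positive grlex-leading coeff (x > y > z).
x^2 + 3*x*y + y^2 + 3*y*z - z^2

1. Degree: no degree-1 surface has this shape, so deg p = 2.
2. Observable constraints: one y-axis crossing is at y = 0; it meets the z-axis at z = 0 (among the integer gridlines); it crosses the x-axis at the gridline x = 0.
3. Solving for integer coefficients yields p as stated.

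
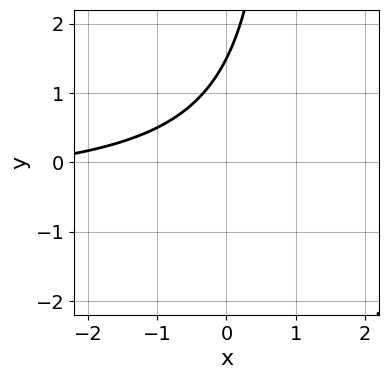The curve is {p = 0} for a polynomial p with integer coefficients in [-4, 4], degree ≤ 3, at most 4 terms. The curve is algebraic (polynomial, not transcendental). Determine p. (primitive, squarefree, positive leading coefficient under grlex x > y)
deg p = 2.
Checking where it meets the axes: it misses every integer gridline on the x-axis.
The integer polynomial consistent with all of this is the stated p.

2*x*y + x - 2*y + 3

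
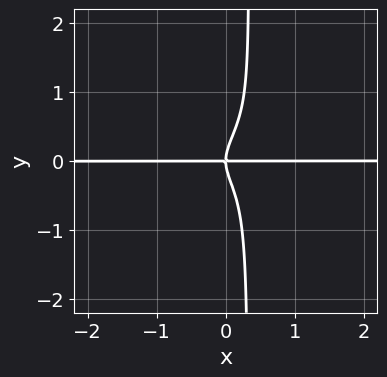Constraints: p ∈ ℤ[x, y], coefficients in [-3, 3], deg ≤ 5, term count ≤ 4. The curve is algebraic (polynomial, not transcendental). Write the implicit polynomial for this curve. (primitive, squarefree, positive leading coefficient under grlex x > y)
x^2*y^2 - 3*x*y^3 + y^3 - x*y

First, the degree is 4 — no degree-3 curve has this shape.
Then, against the integer gridlines: every point of the x-axis in the box is on the curve; it crosses the y-axis at the gridline y = 0.
Finally, assembling these constraints gives the stated polynomial.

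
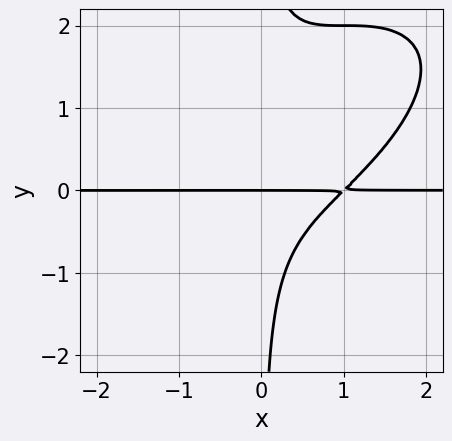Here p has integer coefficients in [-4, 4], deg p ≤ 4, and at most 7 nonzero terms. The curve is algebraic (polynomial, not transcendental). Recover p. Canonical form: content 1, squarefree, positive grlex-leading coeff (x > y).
The degree is 4 — no degree-3 curve has this shape.
Reading off the gridlines: every point of the x-axis in the box is on the curve; it crosses the y-axis at the gridline y = 0.
Matching integer coefficients to the picture gives p.

2*x^3*y - 3*x^2*y^2 + 3*x*y^3 - 3*x*y^2 - 2*y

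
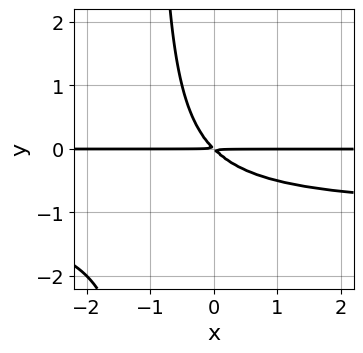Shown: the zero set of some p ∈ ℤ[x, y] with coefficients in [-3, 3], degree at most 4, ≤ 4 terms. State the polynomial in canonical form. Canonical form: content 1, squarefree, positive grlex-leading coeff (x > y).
First, the degree is 3 — the shape is more complex than any degree-2 curve.
Next, reading off the gridlines: the visible x-axis segment lies entirely on the curve.
Finally, these observations pin down the coefficients.

x*y^2 + x*y + y^2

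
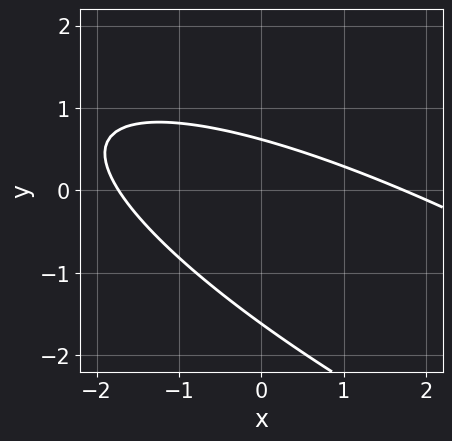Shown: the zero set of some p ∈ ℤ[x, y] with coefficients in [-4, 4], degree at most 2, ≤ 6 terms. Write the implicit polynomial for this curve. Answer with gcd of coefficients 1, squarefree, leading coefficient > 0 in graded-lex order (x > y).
x^2 + 3*x*y + 3*y^2 + 3*y - 3

The degree is 2 — a generic line meets the curve in up to 2 points.
Matching integer coefficients to the picture gives p.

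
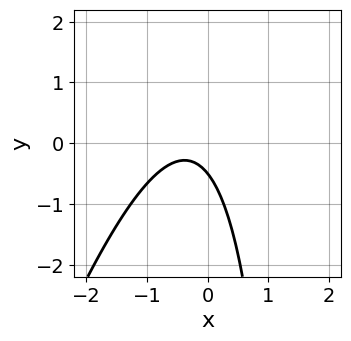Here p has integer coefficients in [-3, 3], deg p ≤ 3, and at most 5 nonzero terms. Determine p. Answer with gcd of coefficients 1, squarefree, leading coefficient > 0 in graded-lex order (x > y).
(a) Degree: a generic line meets the curve in up to 2 points, so deg p = 2.
(b) Reading off the gridlines: it misses every integer gridline on the x-axis.
(c) Fitting integer coefficients to these (and the overall shape) gives p.

3*x^2 - x*y + 2*x + 2*y + 1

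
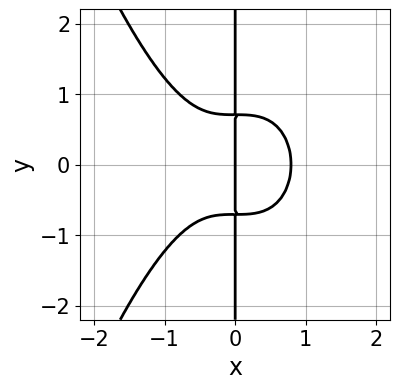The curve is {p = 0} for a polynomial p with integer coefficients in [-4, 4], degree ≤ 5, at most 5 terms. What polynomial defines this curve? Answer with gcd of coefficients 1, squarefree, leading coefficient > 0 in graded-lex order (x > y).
2*x^4 + 2*x*y^2 - x

deg p = 4. No degree-3 curve has this shape.
Symmetries: mirror symmetry y ↦ −y ⇒ only even powers of y.
Observable constraints: it meets the x-axis at x = 0 (among the integer gridlines); the visible y-axis segment lies entirely on the curve.
Matching integer coefficients to the picture gives p.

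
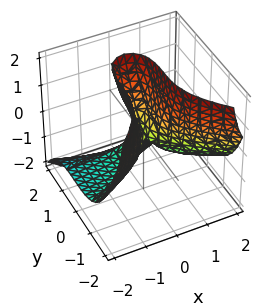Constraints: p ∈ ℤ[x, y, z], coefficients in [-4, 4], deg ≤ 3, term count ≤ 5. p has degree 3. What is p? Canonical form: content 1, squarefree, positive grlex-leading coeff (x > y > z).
First, deg p = 3.
Next, reading off the gridlines: one z-axis crossing is at z = 0; it crosses the y-axis at the gridline y = 0; it meets the x-axis at x = 0 (among the integer gridlines).
Finally, assembling these constraints gives the stated polynomial.

3*x^2*z + 2*y^3 + 3*x^2 - z^2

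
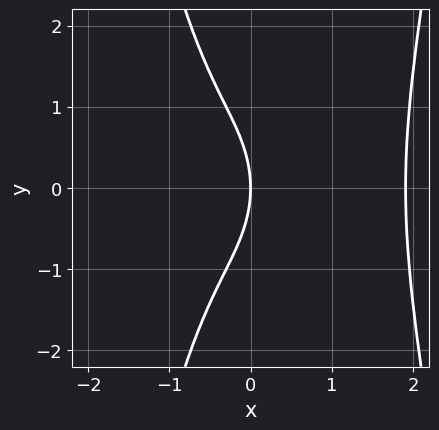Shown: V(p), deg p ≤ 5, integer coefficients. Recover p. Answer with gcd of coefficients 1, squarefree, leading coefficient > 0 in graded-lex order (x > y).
2*x^4 - 3*x^3 - y^2 - 3*x

1. Degree: a generic line meets the curve in up to 4 points, so deg p = 4.
2. Symmetries: mirror symmetry y ↦ −y ⇒ only even powers of y.
3. Reading off the gridlines: it crosses the y-axis at the gridline y = 0; one x-axis crossing is at x = 0.
4. Solving for integer coefficients yields p as stated.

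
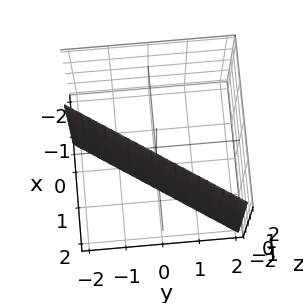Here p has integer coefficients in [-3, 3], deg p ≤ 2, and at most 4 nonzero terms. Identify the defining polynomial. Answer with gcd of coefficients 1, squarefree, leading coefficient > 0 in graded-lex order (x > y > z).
1. deg p = 1.
2. From the visible intercepts: it meets the y-axis at y = -1 (among the integer gridlines); it misses every integer gridline on the z-axis.
3. The integer polynomial consistent with all of this is the stated p.

3*x - 2*y - 2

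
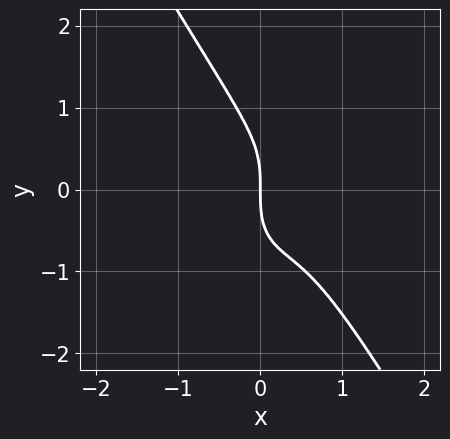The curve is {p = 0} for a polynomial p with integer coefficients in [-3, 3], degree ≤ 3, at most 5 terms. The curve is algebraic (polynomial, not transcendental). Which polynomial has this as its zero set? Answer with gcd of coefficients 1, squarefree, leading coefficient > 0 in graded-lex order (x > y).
(a) deg p = 3.
(b) From the visible intercepts: one x-axis crossing is at x = 0; it crosses the y-axis at the gridline y = 0.
(c) Solving for integer coefficients yields p as stated.

3*x^3 - x^2*y + y^3 - 3*x^2 + 2*x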